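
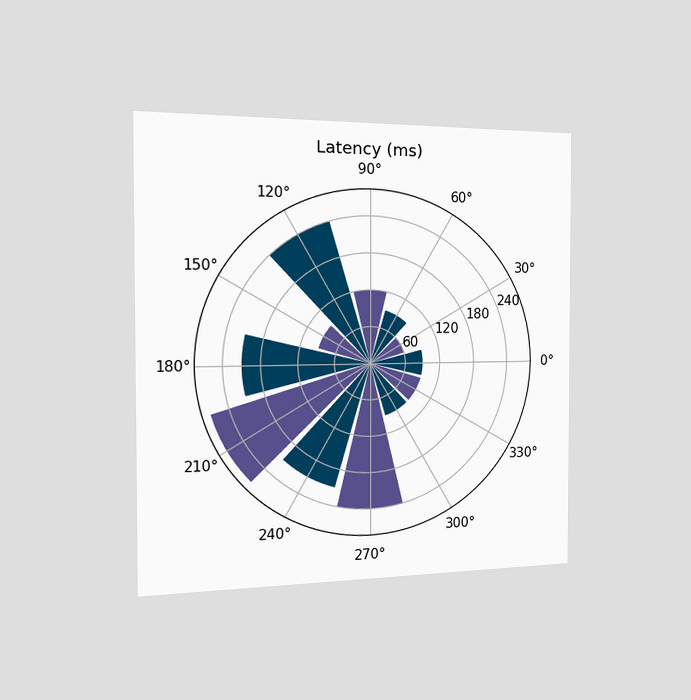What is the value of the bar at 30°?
The chart is viewed slightly from the left. The bar at 30° reaches 60ms on the radial axis.

60ms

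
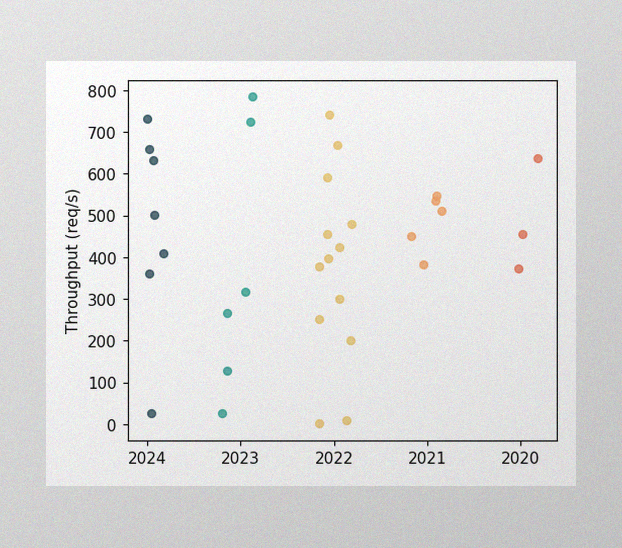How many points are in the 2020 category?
The image has some photo noise and uneven lighting. Counting the markers in the 2020 column gives 3.

3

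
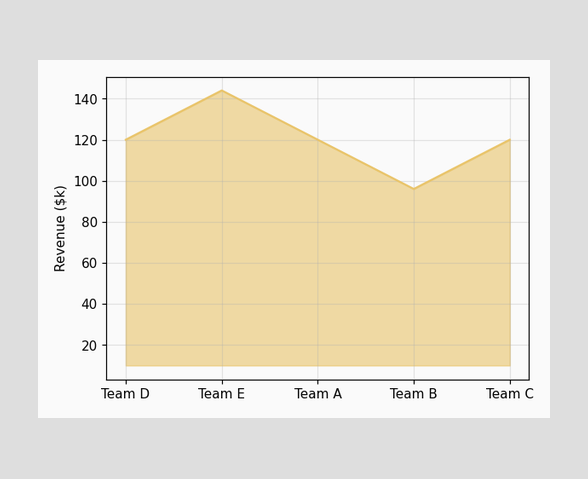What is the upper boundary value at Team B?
$96k

At Team B the upper boundary is at $96k.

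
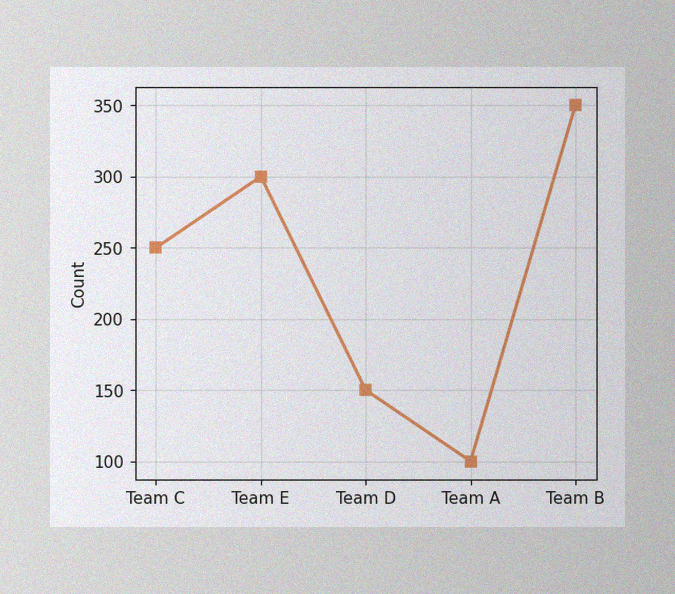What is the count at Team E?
300

The image has some photo noise and uneven lighting. At Team E, the line is at 300.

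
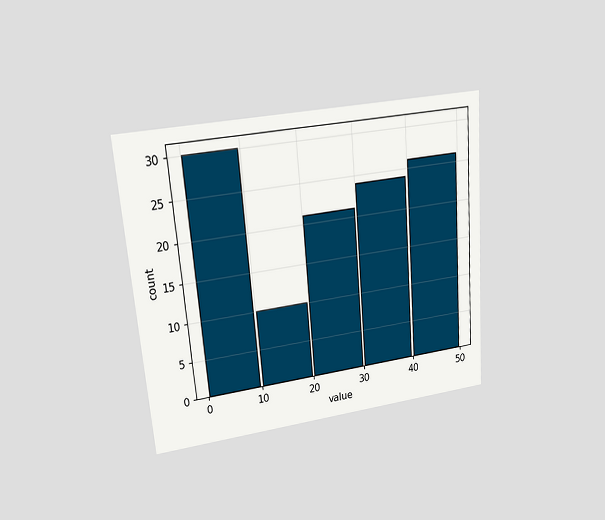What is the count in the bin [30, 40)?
The chart is tilted about 5° counter-clockwise and viewed at a slight angle. The [30, 40) bin has height 24.

24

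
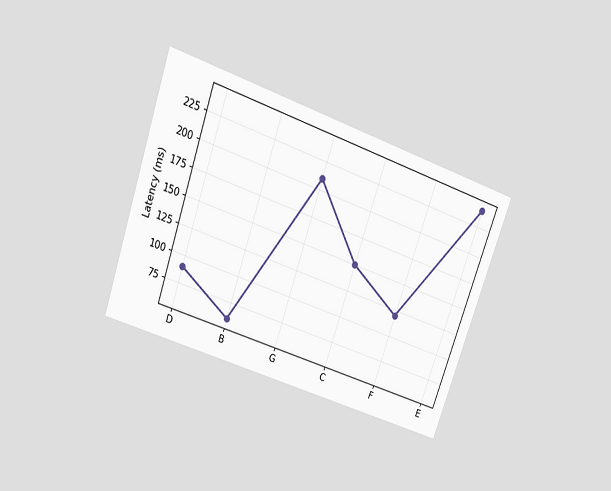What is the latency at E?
The chart is tilted about 19° clockwise and viewed slightly from above. At E, the line is at 240ms.

240ms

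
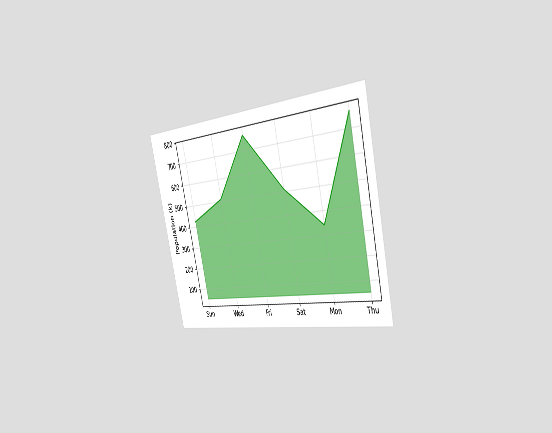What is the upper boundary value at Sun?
425k

The chart is tilted about 13° counter-clockwise and viewed slightly from the right. At Sun the upper boundary is at 425k.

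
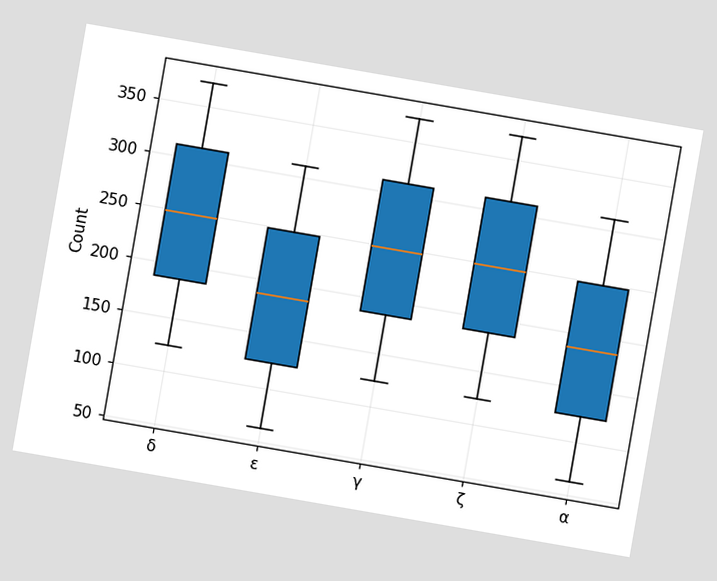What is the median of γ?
The chart is tilted about 10° clockwise. The median line in the γ box sits at 248.

248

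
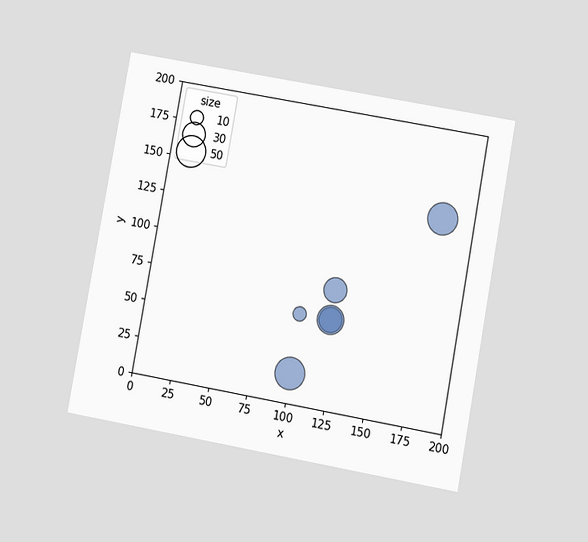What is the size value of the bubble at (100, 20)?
50

The chart is tilted about 10° clockwise and viewed at a slight angle. Matching the bubble at (100, 20) against the size legend gives 50.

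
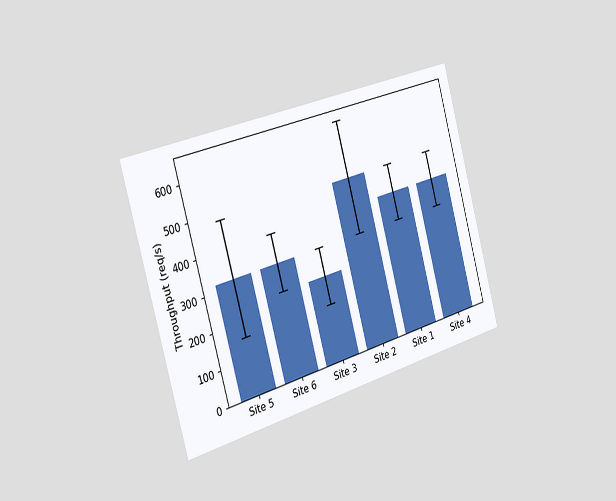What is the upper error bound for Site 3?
320req/s

The chart is tilted about 16° counter-clockwise and viewed slightly from the left. The Site 3 bar's upper whisker reaches 320req/s.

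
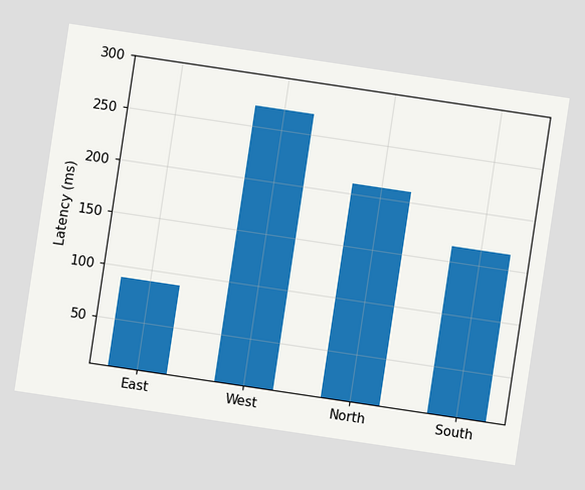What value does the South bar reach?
The chart is tilted about 8° clockwise. Reading along the chart's y-axis, the South bar reaches 165ms.

165ms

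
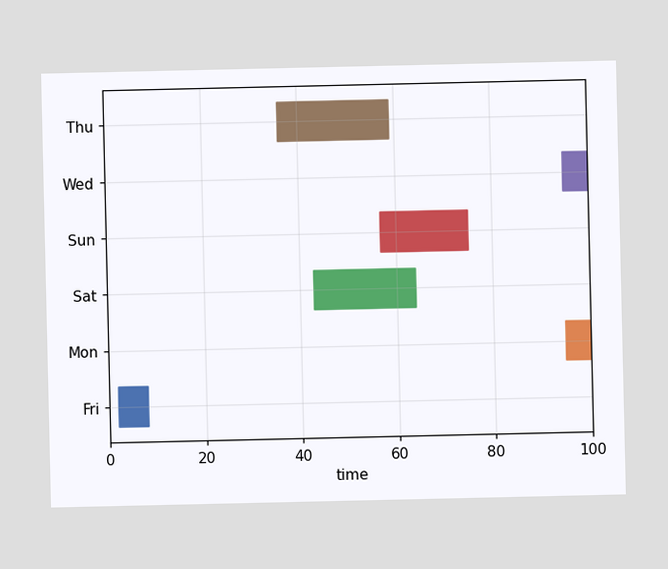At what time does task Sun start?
57

The Sun bar begins at t=57.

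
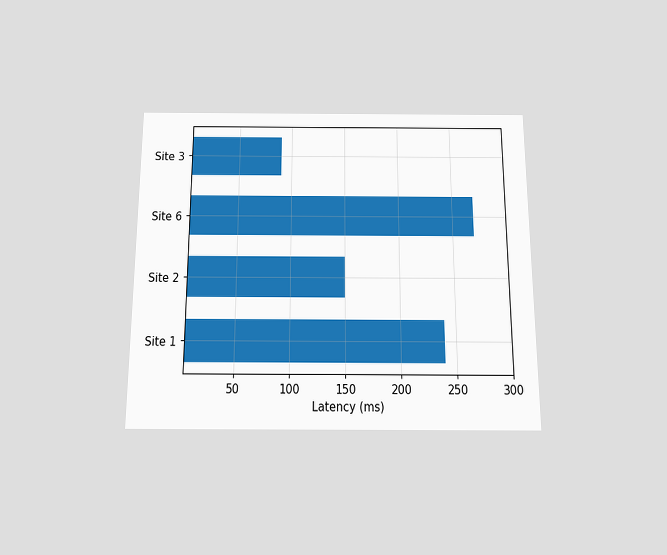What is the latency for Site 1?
240ms

The chart is viewed slightly from below. Reading along the chart's x-axis, the Site 1 bar reaches 240ms.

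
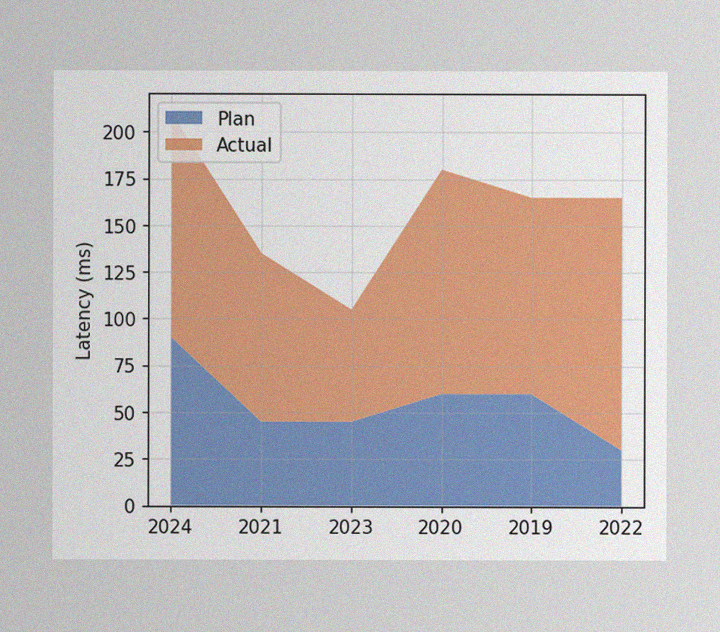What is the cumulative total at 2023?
105ms

The image has some photo noise and uneven lighting. The stacked total at 2023 reaches 105ms.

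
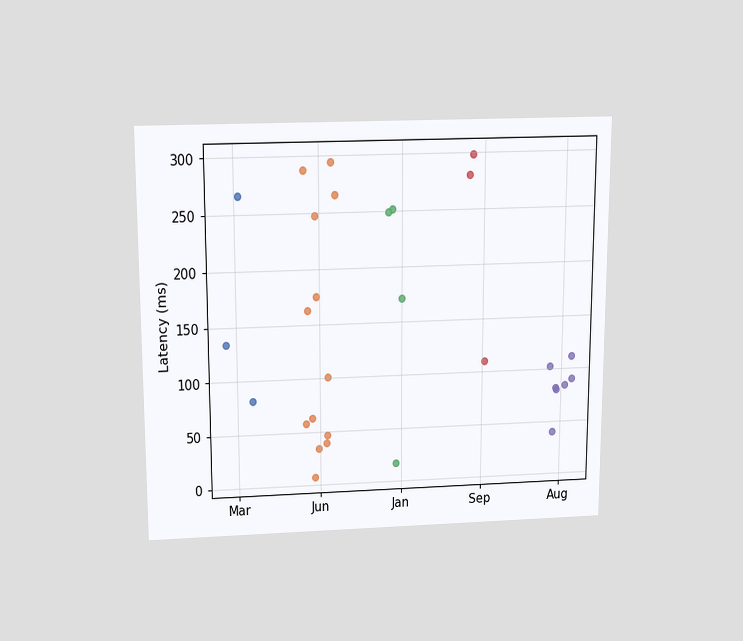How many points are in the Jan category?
The chart is viewed slightly from above. Counting the markers in the Jan column gives 4.

4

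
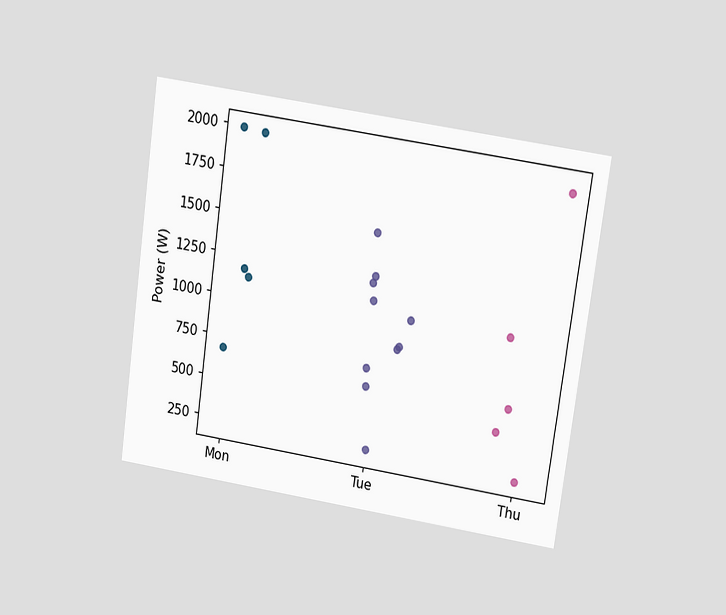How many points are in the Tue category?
The chart is tilted about 8° clockwise and viewed at a slight angle. Counting the markers in the Tue column gives 10.

10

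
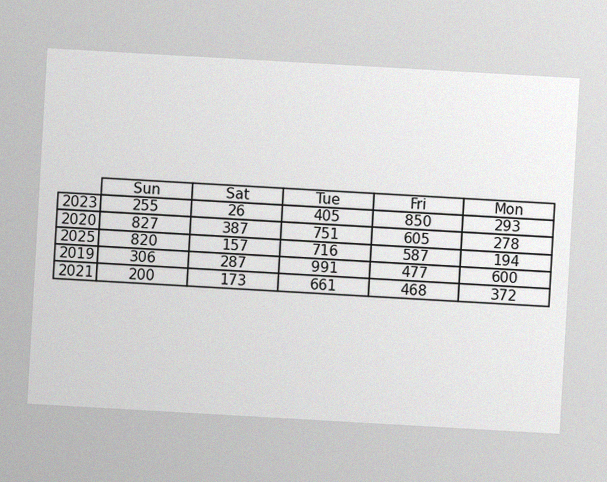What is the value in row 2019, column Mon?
The chart is tilted about 3° clockwise, with some photo noise. The (2019, Mon) cell reads 600.

600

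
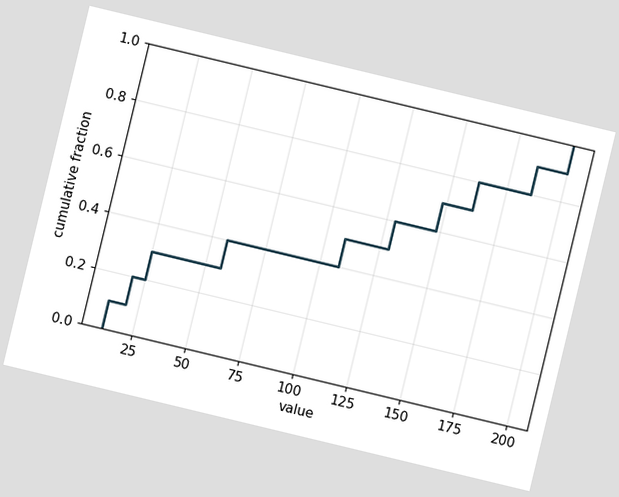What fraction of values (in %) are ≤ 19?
20%

The chart is tilted about 14° clockwise. At x=19 the ECDF step is at 20%.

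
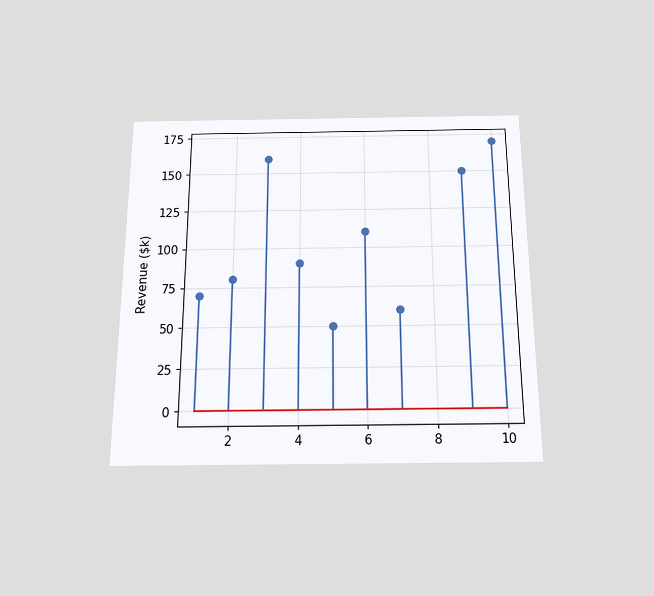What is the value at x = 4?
The chart is viewed slightly from below. The stem at x=4 reaches $90k.

$90k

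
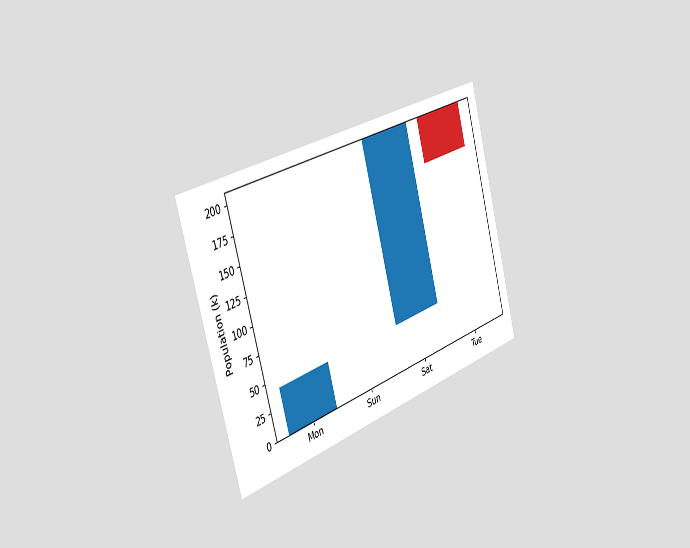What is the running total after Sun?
The chart is tilted about 16° counter-clockwise and viewed slightly from the left. After Sun the running total reaches 42k.

42k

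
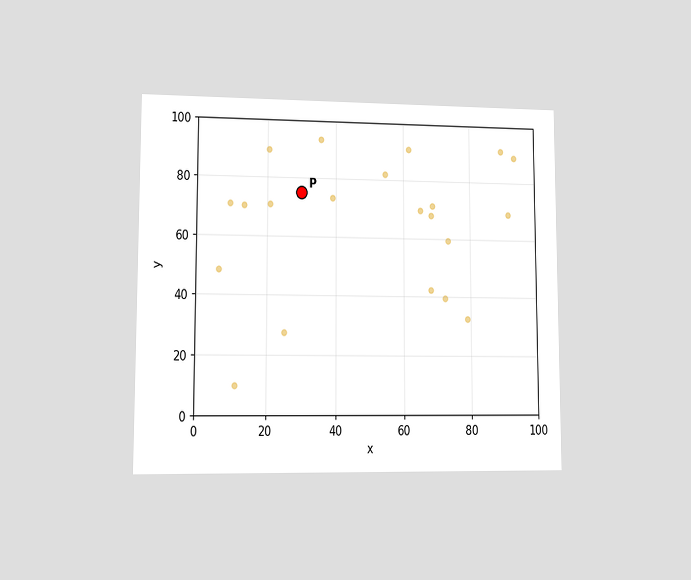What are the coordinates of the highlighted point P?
The chart is viewed at a slight angle. Following the gridlines from P to each axis, P sits at (30, 75).

(30, 75)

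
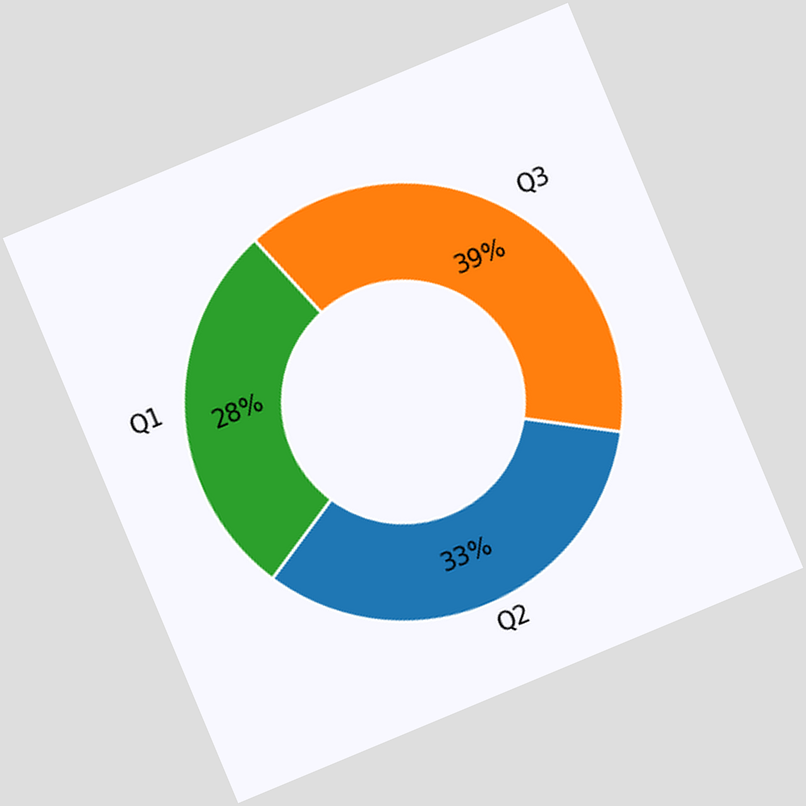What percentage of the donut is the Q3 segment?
39%

The chart is tilted about 23° counter-clockwise. The Q3 segment takes up 39% of the ring.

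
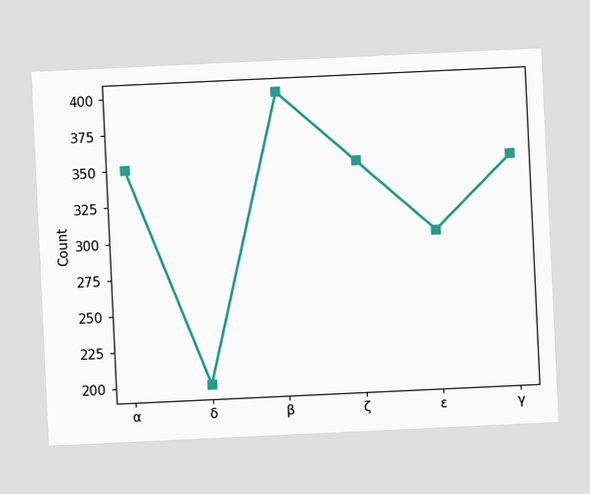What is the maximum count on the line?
The chart is tilted about 3° counter-clockwise. The highest point is at β, and reading across to the y-axis gives 400.

400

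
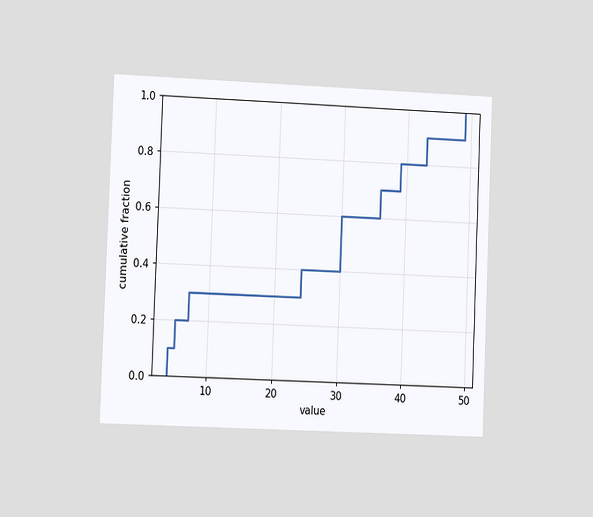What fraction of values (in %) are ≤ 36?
The chart is tilted about 2° clockwise and viewed at a slight angle. At x=36 the ECDF step is at 70%.

70%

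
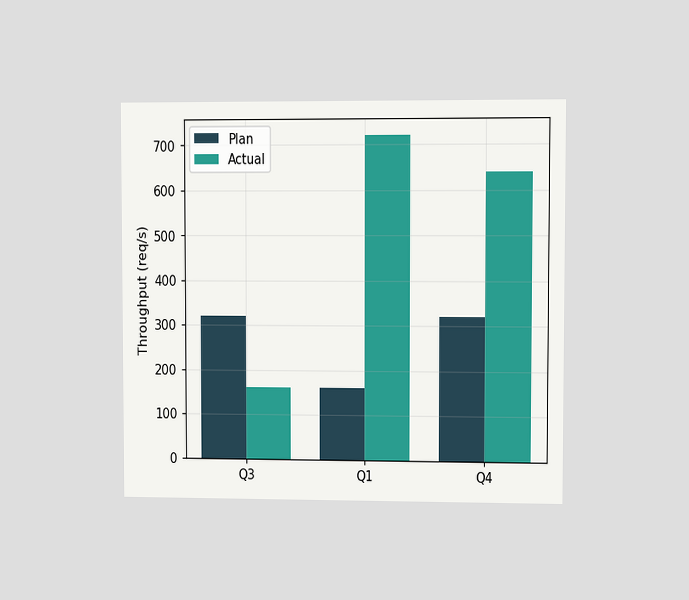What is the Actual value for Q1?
720req/s

The chart is viewed at a slight angle. The Actual bar at Q1 reaches 720req/s on the y-axis.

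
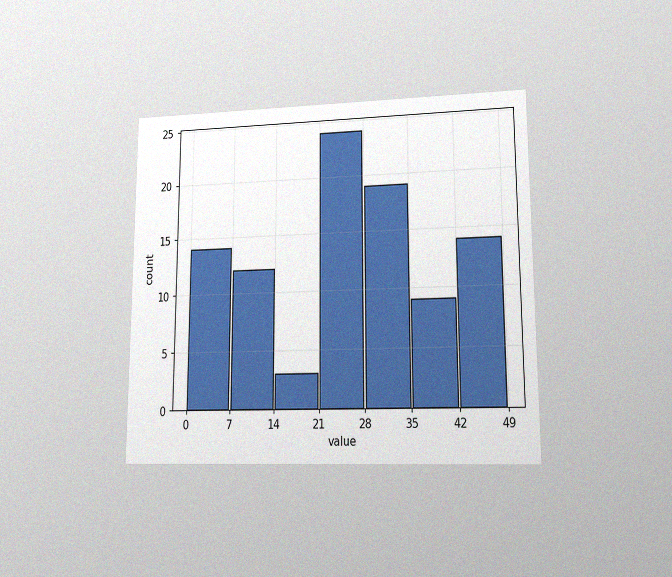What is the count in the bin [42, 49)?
14

The chart is viewed at a slight angle, with some photo noise. The [42, 49) bin has height 14.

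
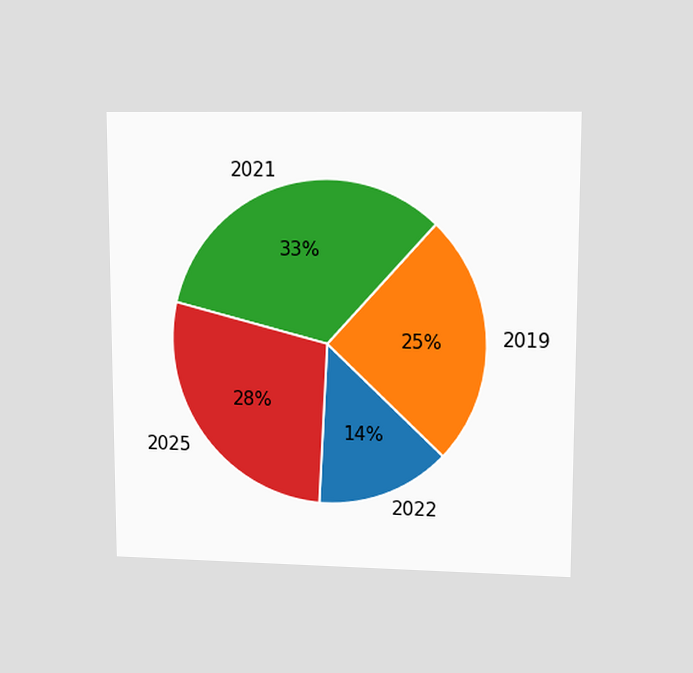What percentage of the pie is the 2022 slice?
14%

The chart is viewed at a slight angle. The 2022 slice takes up 14% of the pie.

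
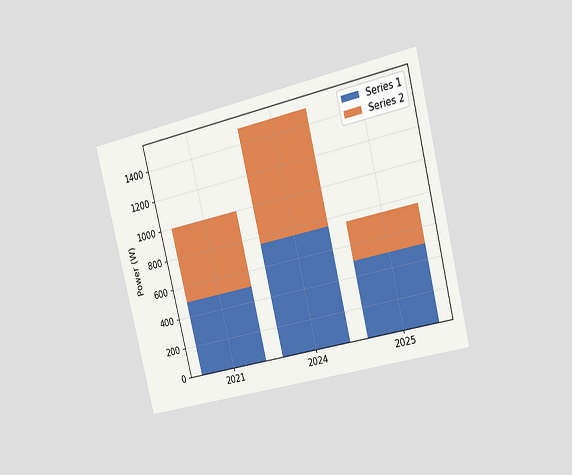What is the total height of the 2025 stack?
750W

The chart is tilted about 14° counter-clockwise and viewed slightly from the right. The 2025 stack's top reaches 750W on the y-axis.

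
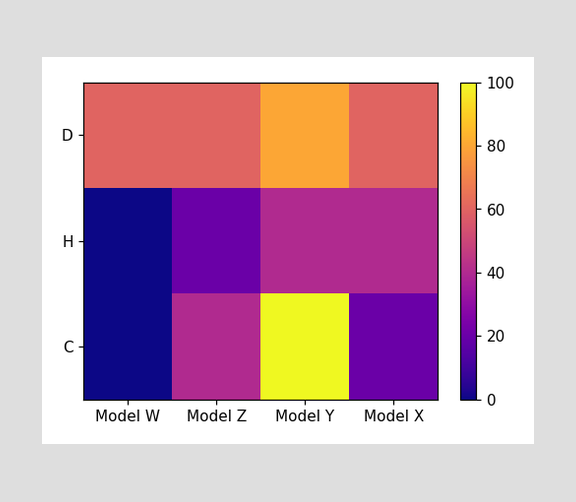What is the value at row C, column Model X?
20

Matching cell (C, Model X) against the colorbar gives 20.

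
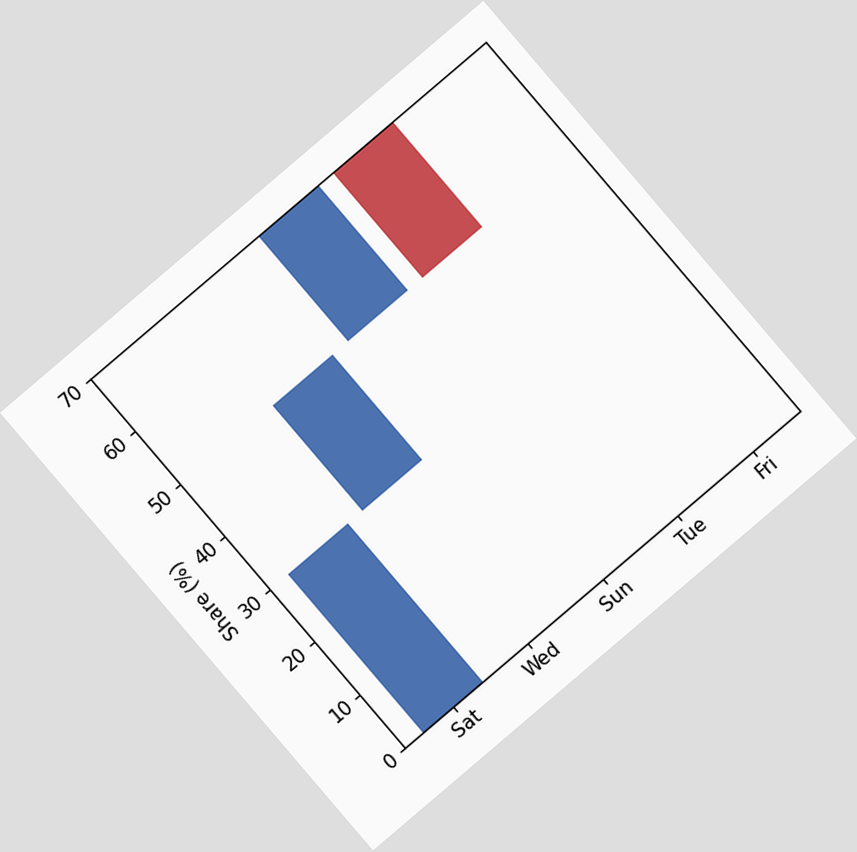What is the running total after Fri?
50%

The chart is tilted about 40° counter-clockwise. After Fri the running total reaches 50%.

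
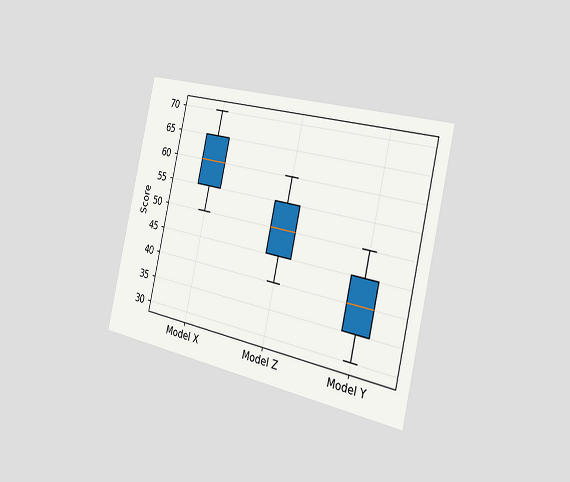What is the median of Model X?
60

The chart is tilted about 13° clockwise and viewed slightly from the right. The median line in the Model X box sits at 60.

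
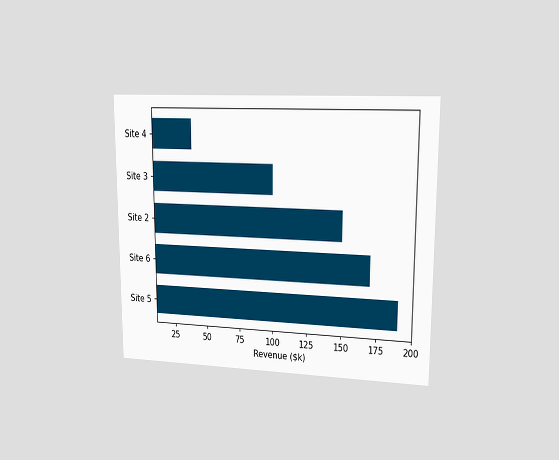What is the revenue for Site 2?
The chart is viewed at a slight angle. Reading along the chart's x-axis, the Site 2 bar reaches $150k.

$150k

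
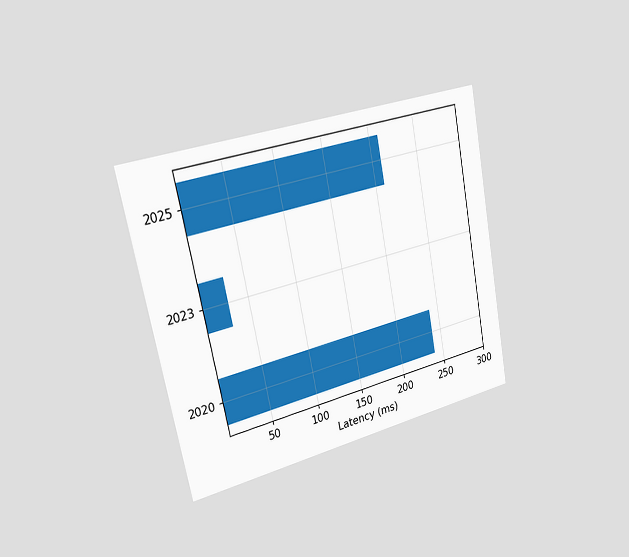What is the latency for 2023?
The chart is tilted about 11° counter-clockwise and viewed slightly from the left. Reading along the chart's x-axis, the 2023 bar reaches 30ms.

30ms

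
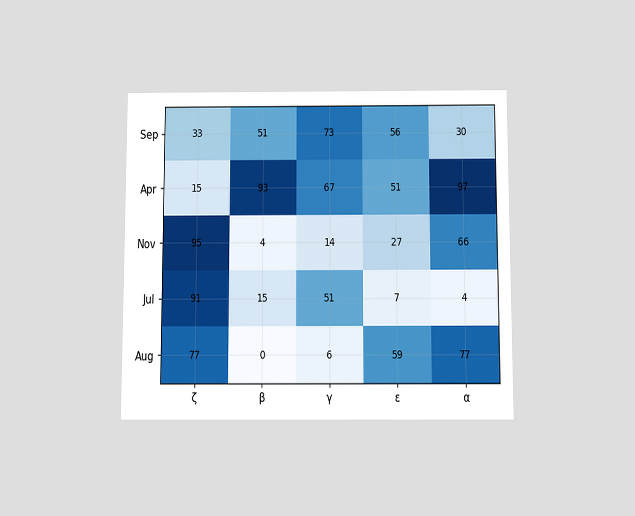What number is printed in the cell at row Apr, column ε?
51

The chart is viewed slightly from below. The (Apr, ε) cell reads 51.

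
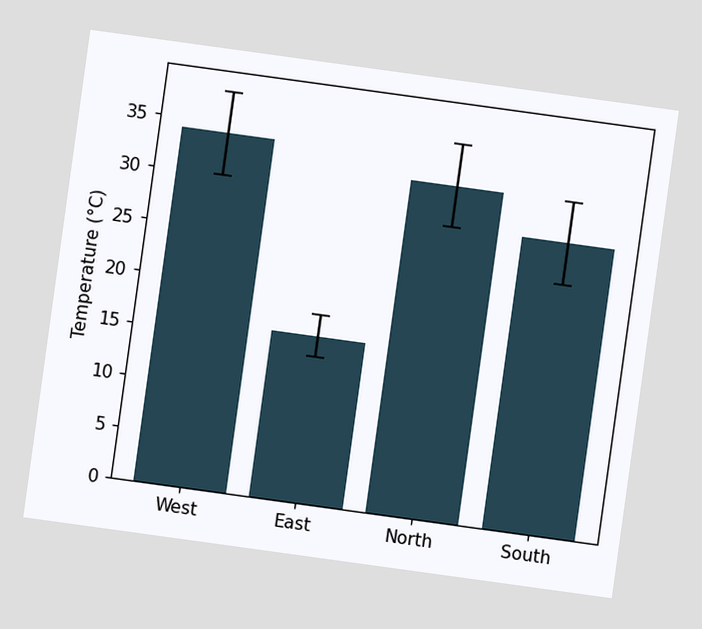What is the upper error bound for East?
The chart is tilted about 8° clockwise. The East bar's upper whisker reaches 18°C.

18°C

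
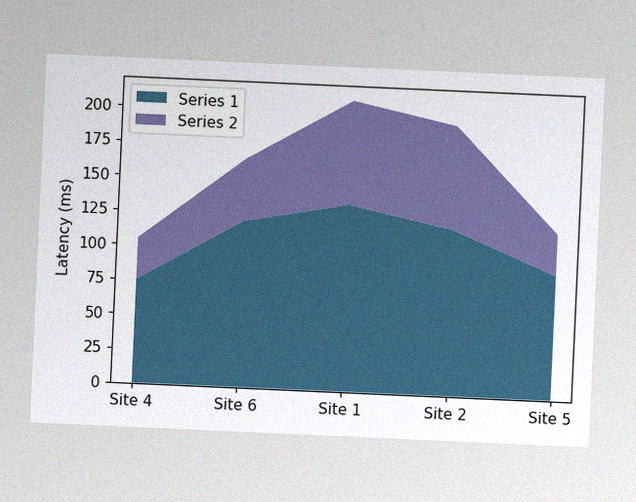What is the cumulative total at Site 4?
The chart is tilted about 3° clockwise, with some photo noise. The stacked total at Site 4 reaches 105ms.

105ms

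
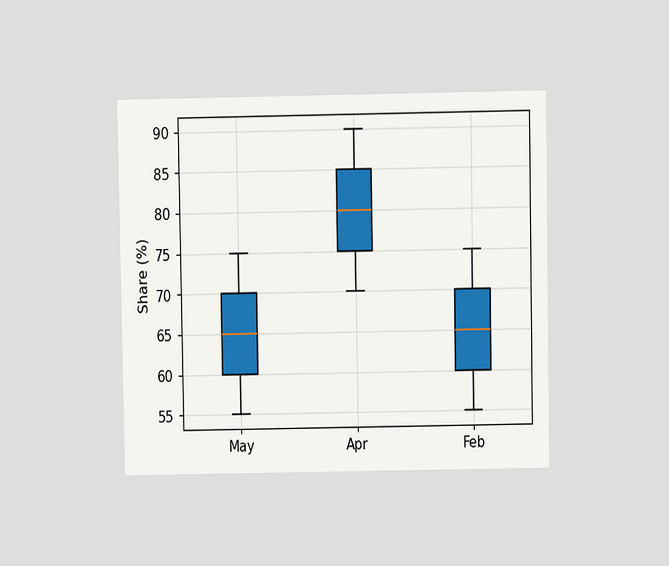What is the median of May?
65%

The chart is viewed at a slight angle. The median line in the May box sits at 65%.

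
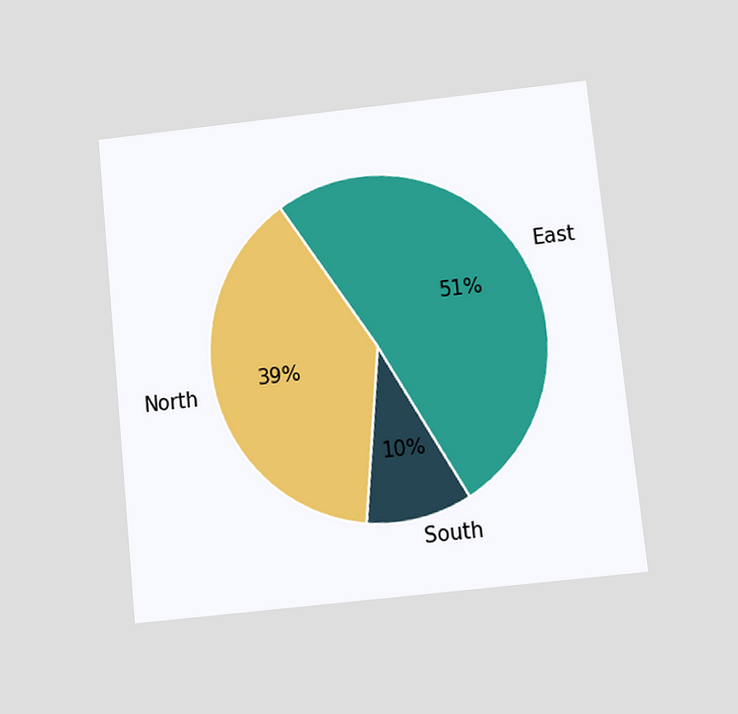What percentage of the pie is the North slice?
The chart is tilted about 6° counter-clockwise and viewed at a slight angle. The North slice takes up 39% of the pie.

39%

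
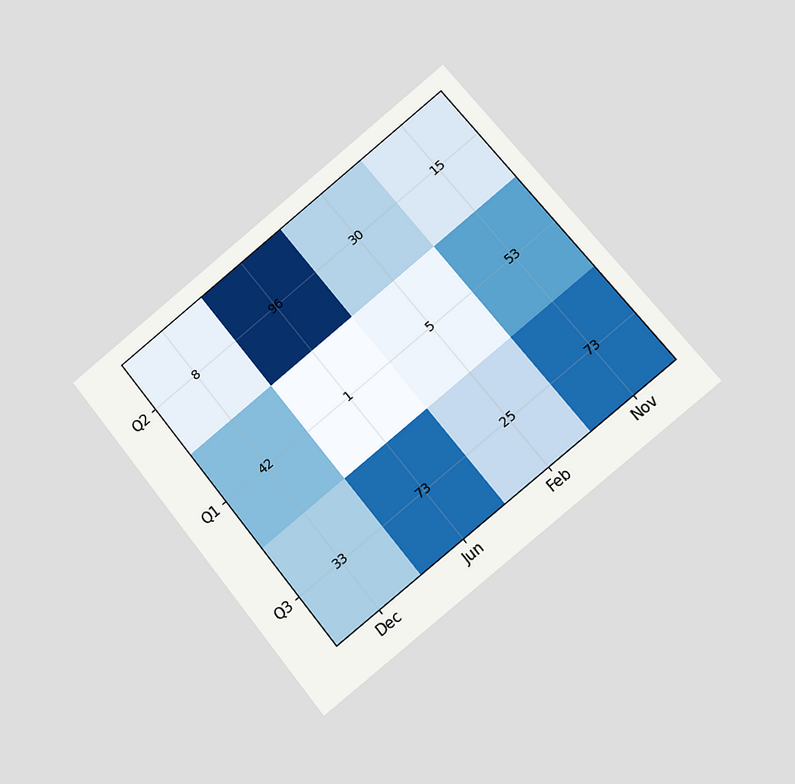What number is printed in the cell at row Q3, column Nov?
The chart is tilted about 39° counter-clockwise and viewed at a slight angle. The (Q3, Nov) cell reads 73.

73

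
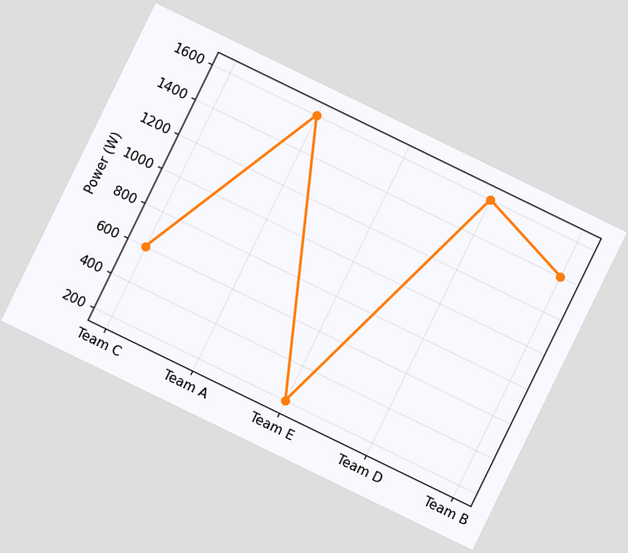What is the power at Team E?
200W

The chart is tilted about 26° clockwise. At Team E, the line is at 200W.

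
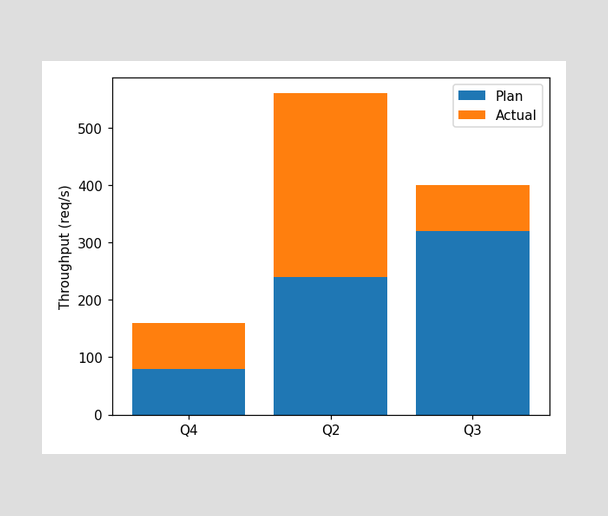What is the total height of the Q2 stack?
560req/s

The Q2 stack's top reaches 560req/s on the y-axis.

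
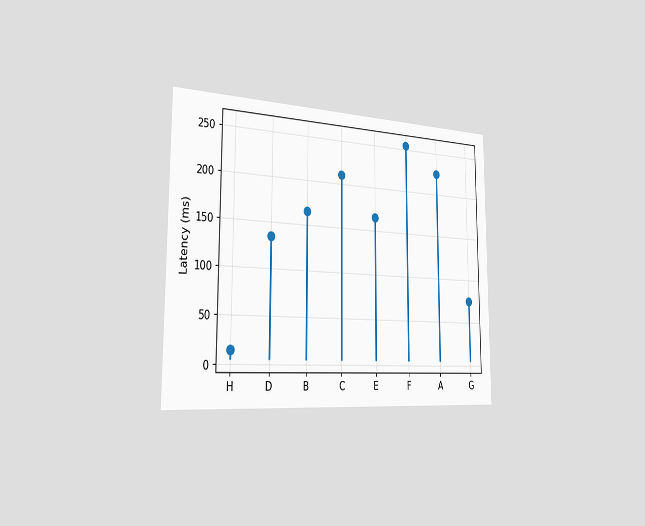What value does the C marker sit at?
210ms

The chart is viewed slightly from the left. The C marker sits at 210ms.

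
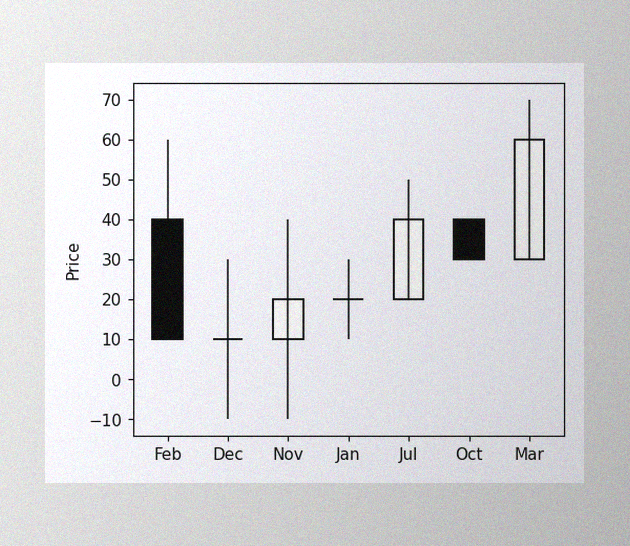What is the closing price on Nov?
The image has some photo noise and uneven lighting. The Nov candle closes at 20.

20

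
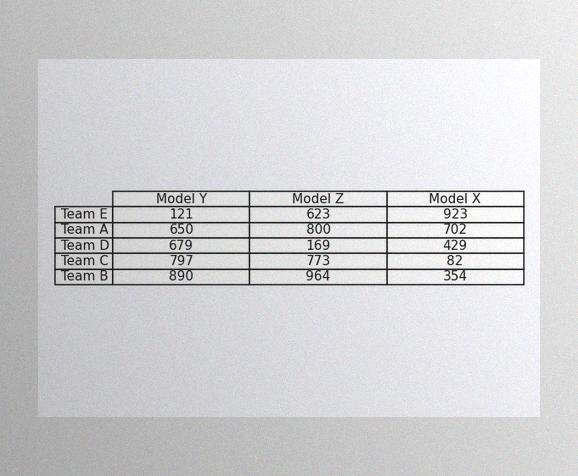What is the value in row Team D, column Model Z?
169

The image has some photo noise and uneven lighting. The (Team D, Model Z) cell reads 169.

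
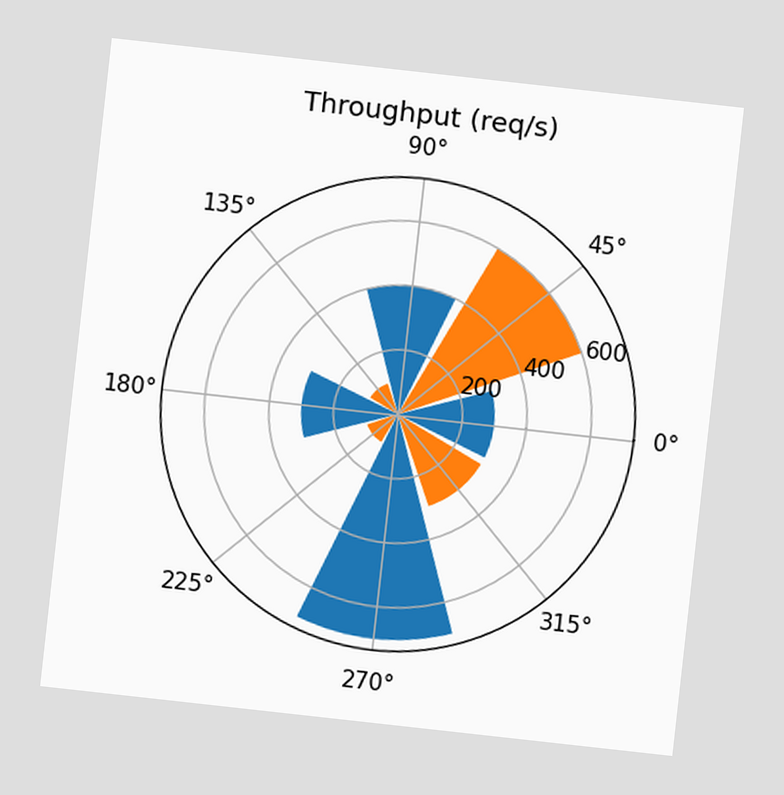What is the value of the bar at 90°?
The chart is tilted about 6° clockwise. The bar at 90° reaches 400req/s on the radial axis.

400req/s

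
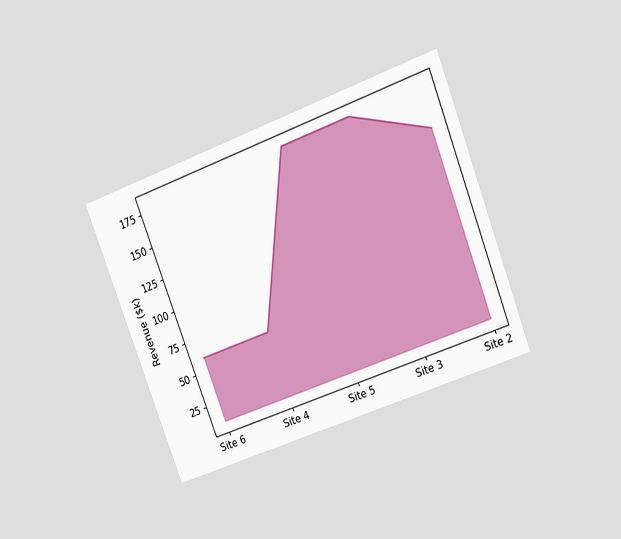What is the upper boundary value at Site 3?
$180k

The chart is tilted about 21° counter-clockwise and viewed at a slight angle. At Site 3 the upper boundary is at $180k.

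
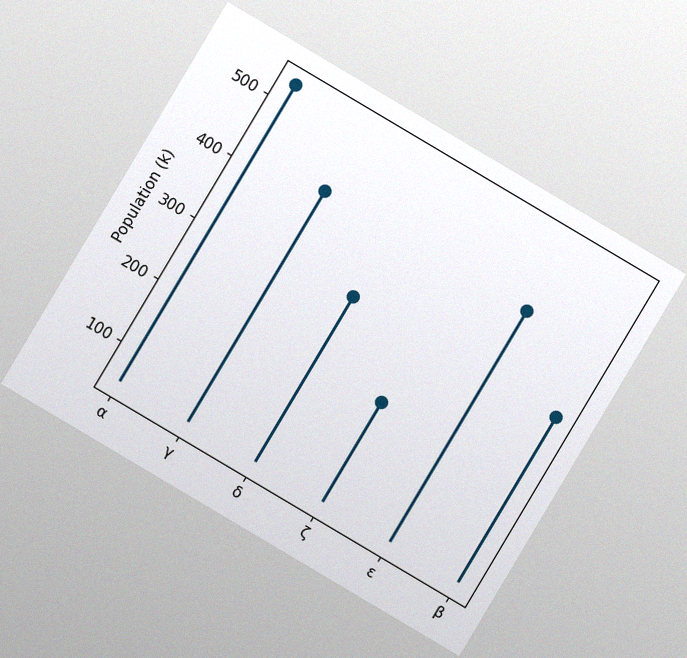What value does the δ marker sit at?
318k

The chart is tilted about 31° clockwise, with some photo noise. The δ marker sits at 318k.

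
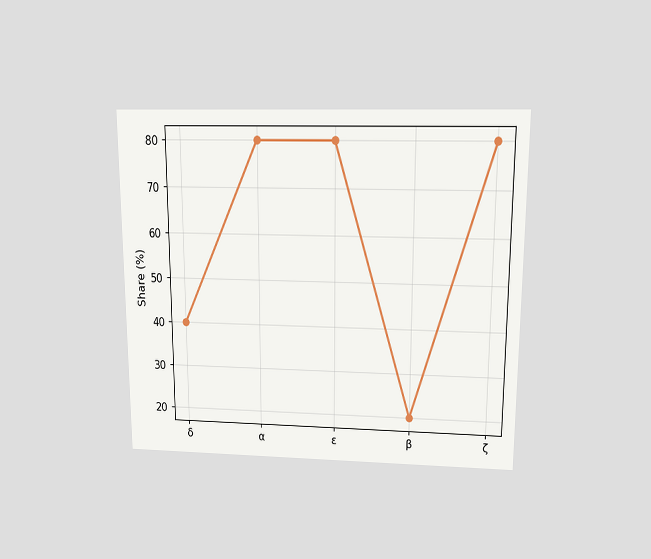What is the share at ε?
80%

The chart is viewed slightly from above. At ε, the line is at 80%.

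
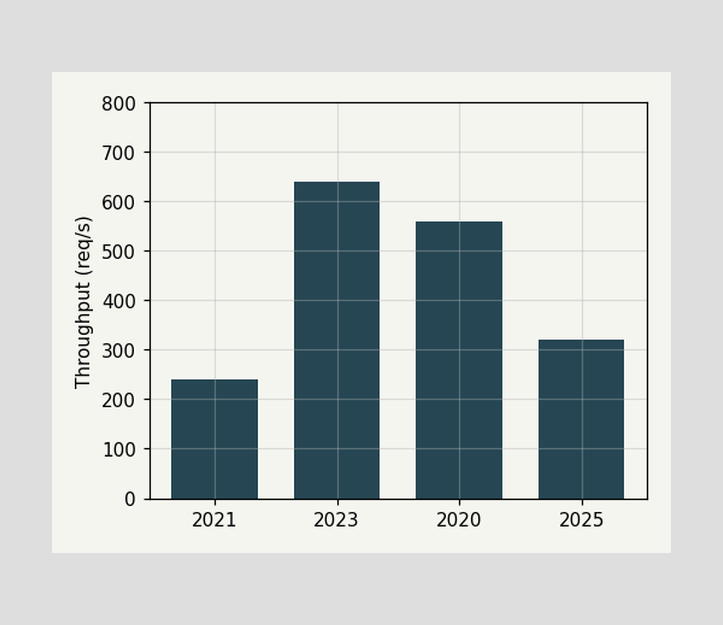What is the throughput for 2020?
Reading along the chart's y-axis, the 2020 bar reaches 560req/s.

560req/s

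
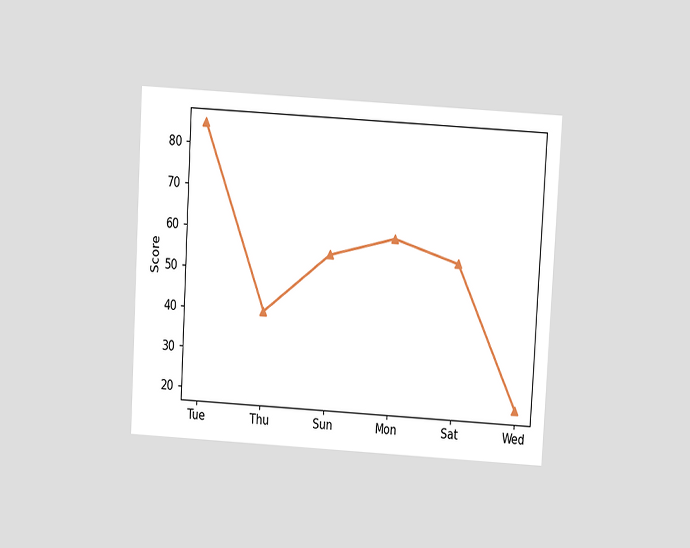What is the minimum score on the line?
20

The chart is tilted about 3° clockwise and viewed slightly from above. The lowest point is at Wed, and reading across to the y-axis gives 20.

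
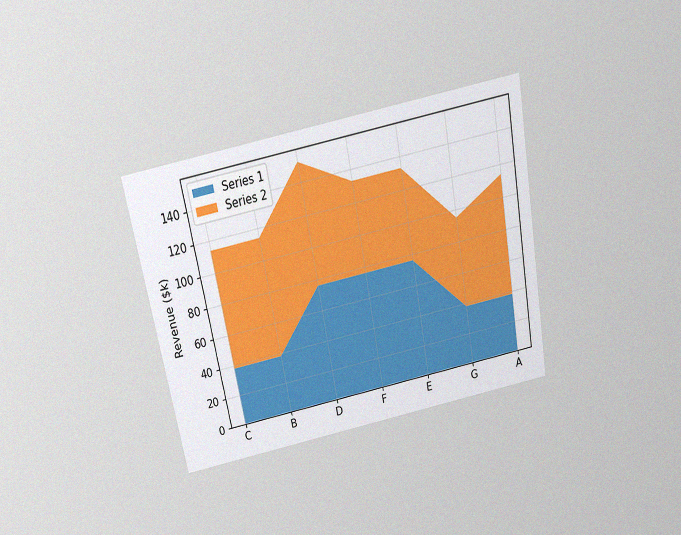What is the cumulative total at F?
$133k

The chart is tilted about 11° counter-clockwise and viewed slightly from above, with some photo noise. The stacked total at F reaches $133k.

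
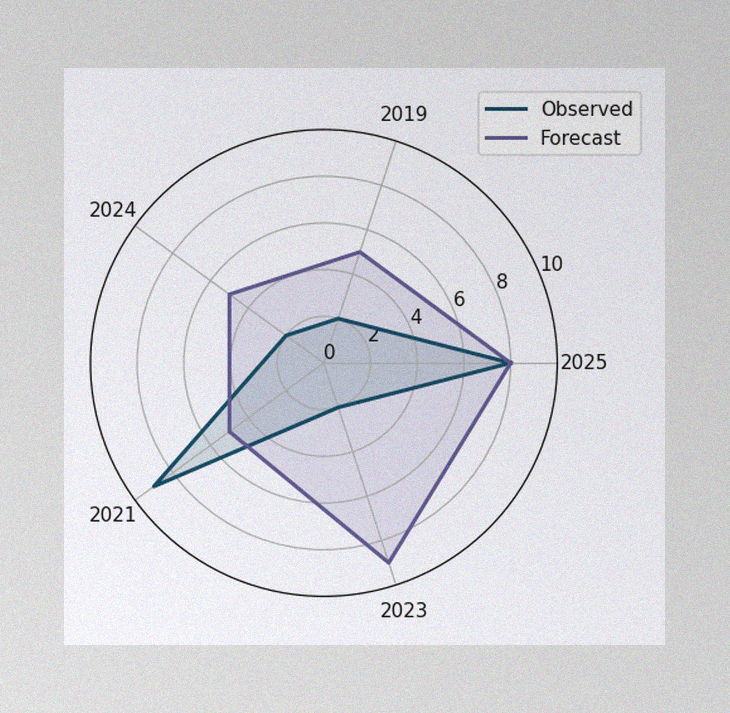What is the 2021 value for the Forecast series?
The image has some photo noise and uneven lighting. On the 2021 axis, Forecast reaches 5.

5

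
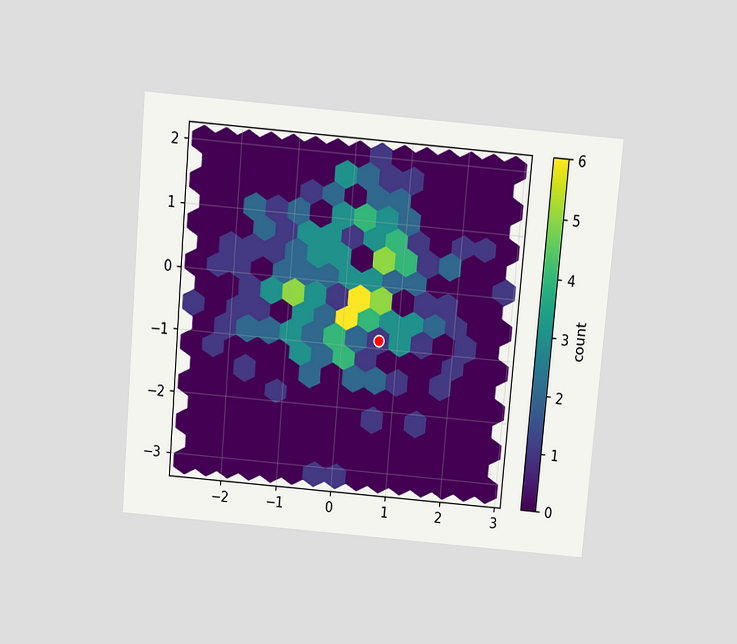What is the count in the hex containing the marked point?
The chart is tilted about 5° clockwise and viewed slightly from above. The marked hex reads 1 on the colorbar.

1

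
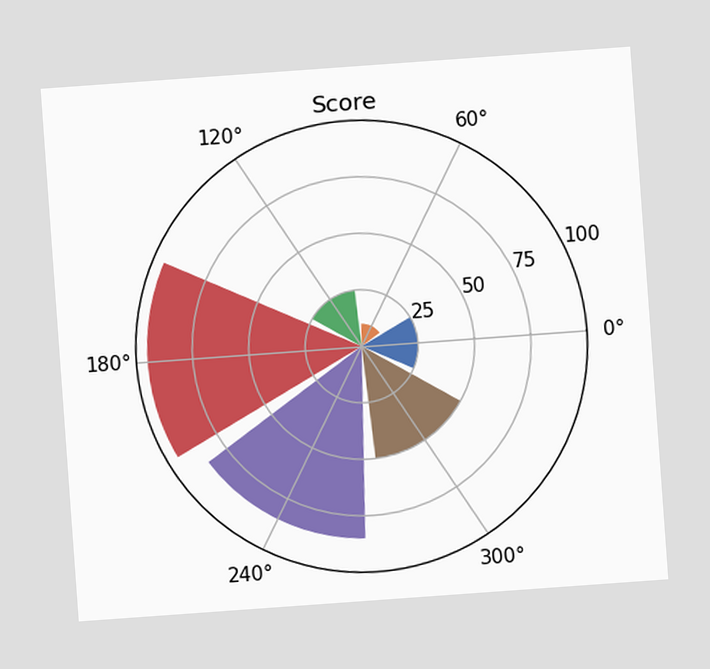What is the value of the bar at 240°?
85

The chart is tilted about 4° counter-clockwise. The bar at 240° reaches 85 on the radial axis.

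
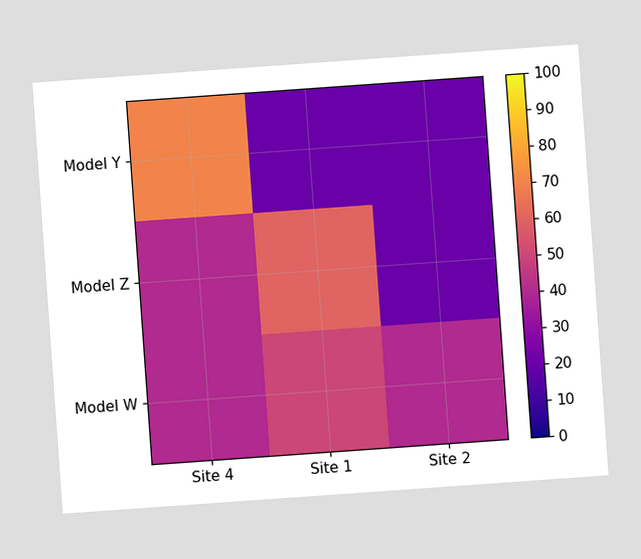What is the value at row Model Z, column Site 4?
40

The chart is tilted about 4° counter-clockwise. Matching cell (Model Z, Site 4) against the colorbar gives 40.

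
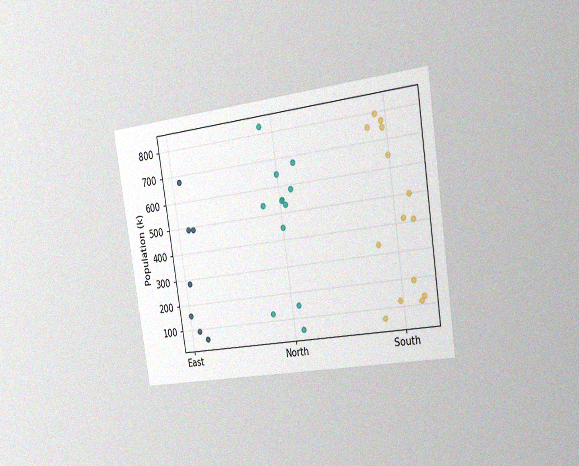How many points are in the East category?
The chart is tilted about 9° counter-clockwise and viewed slightly from the right, with some photo noise. Counting the markers in the East column gives 7.

7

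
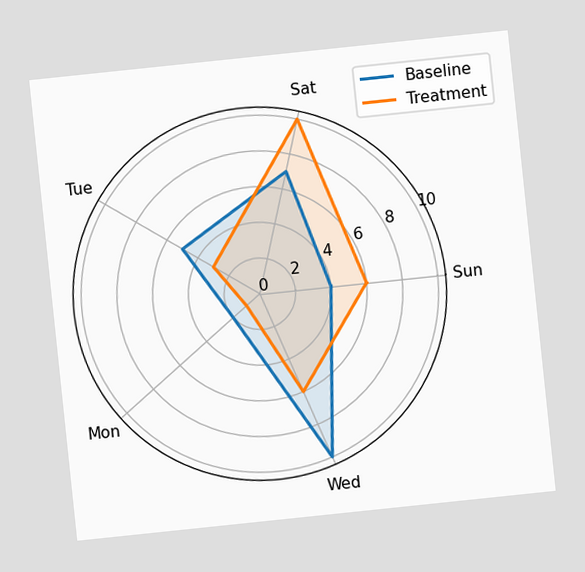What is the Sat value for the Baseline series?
7

The chart is tilted about 6° counter-clockwise. On the Sat axis, Baseline reaches 7.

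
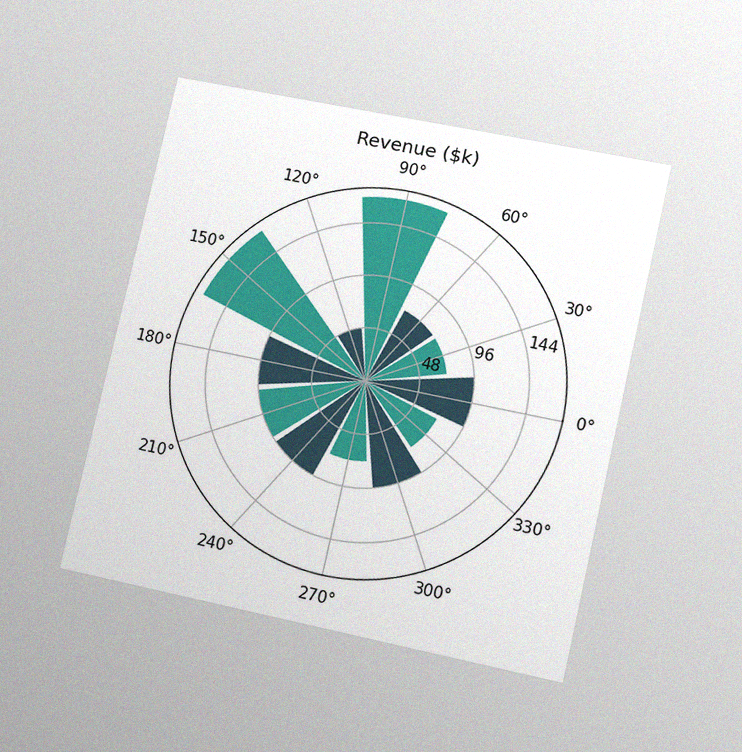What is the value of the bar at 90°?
The chart is tilted about 13° clockwise and viewed at a slight angle, with some photo noise. The bar at 90° reaches $168k on the radial axis.

$168k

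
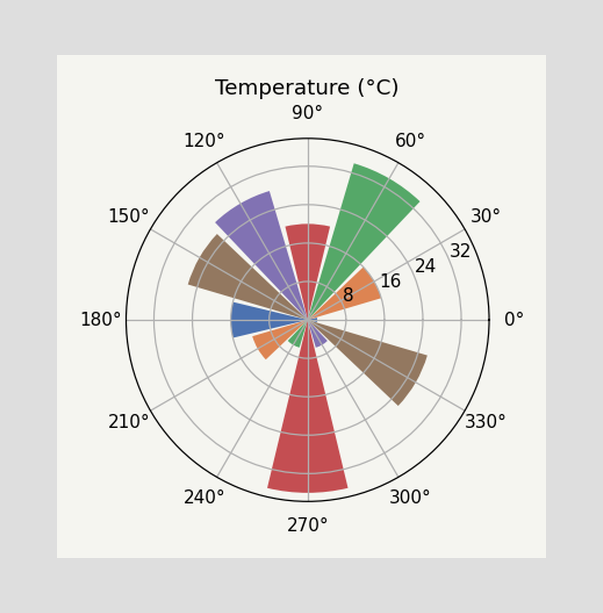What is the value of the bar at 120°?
28°C

The bar at 120° reaches 28°C on the radial axis.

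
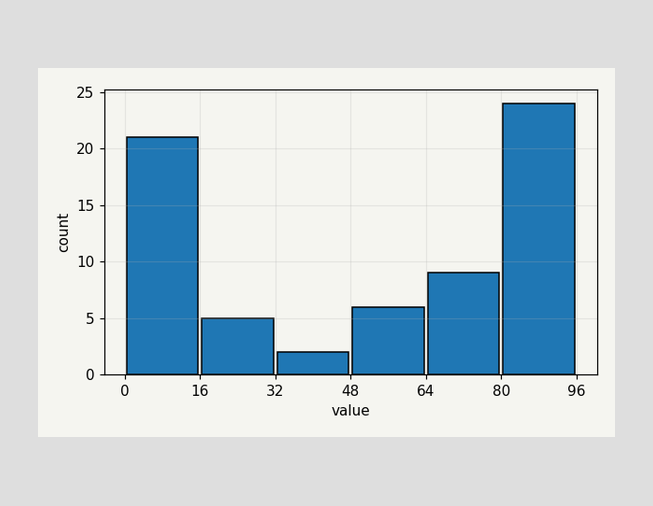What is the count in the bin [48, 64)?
The [48, 64) bin has height 6.

6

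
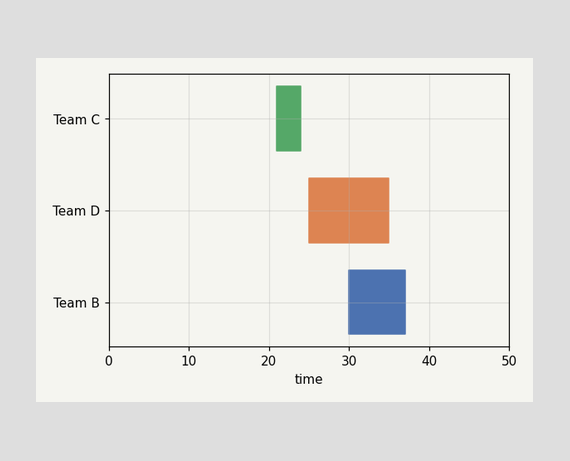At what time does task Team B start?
The Team B bar begins at t=30.

30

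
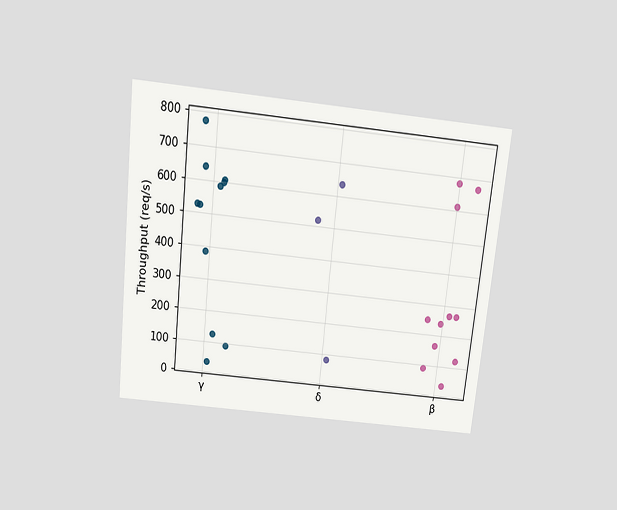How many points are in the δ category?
The chart is tilted about 6° clockwise and viewed slightly from above. Counting the markers in the δ column gives 3.

3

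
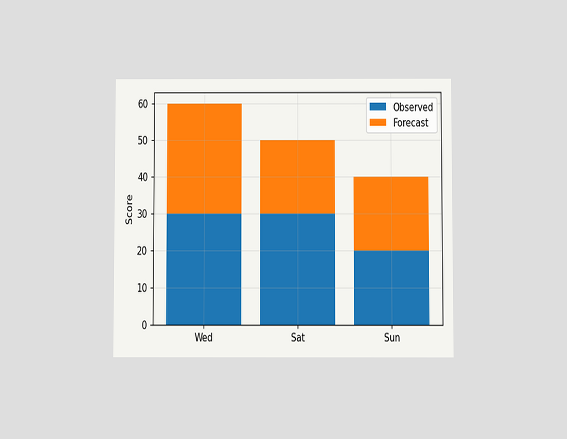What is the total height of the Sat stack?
The chart is viewed at a slight angle. The Sat stack's top reaches 50 on the y-axis.

50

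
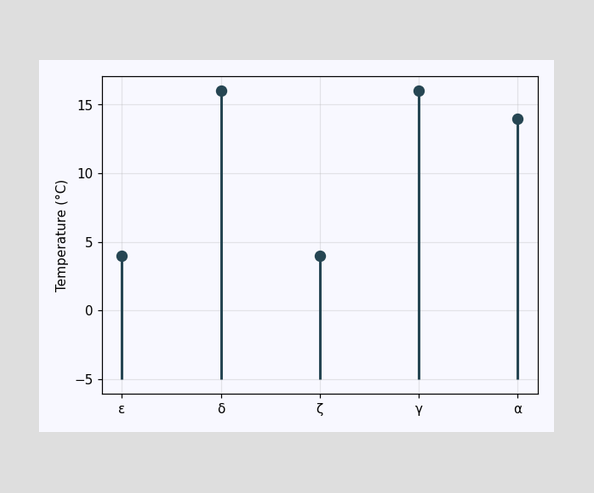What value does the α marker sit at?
The α marker sits at 14°C.

14°C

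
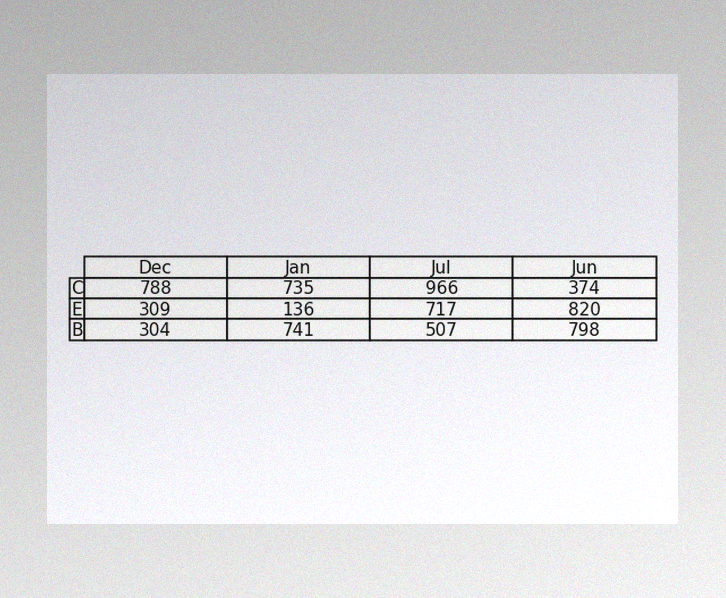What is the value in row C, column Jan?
735

The image has some photo noise and uneven lighting. The (C, Jan) cell reads 735.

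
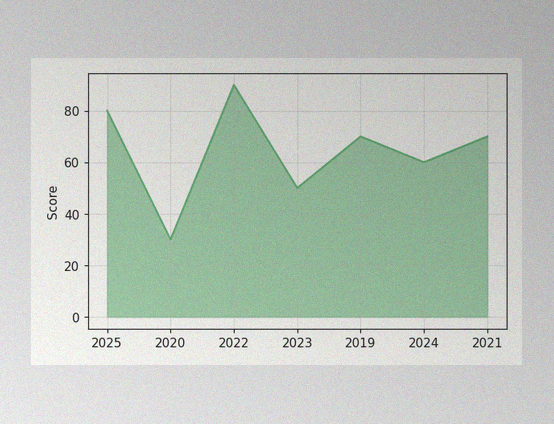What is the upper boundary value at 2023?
50

The image has some photo noise and uneven lighting. At 2023 the upper boundary is at 50.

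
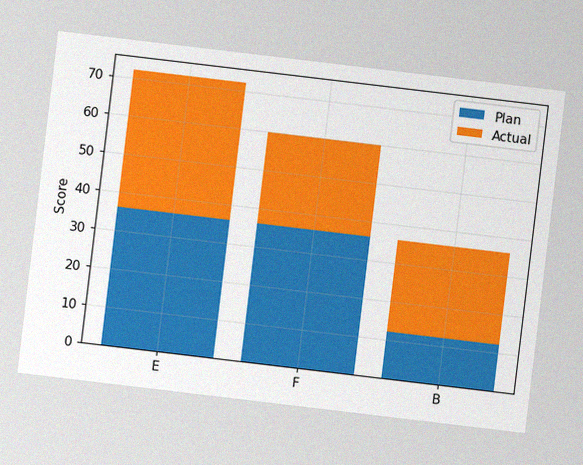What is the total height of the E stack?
72

The chart is tilted about 7° clockwise, with some photo noise. The E stack's top reaches 72 on the y-axis.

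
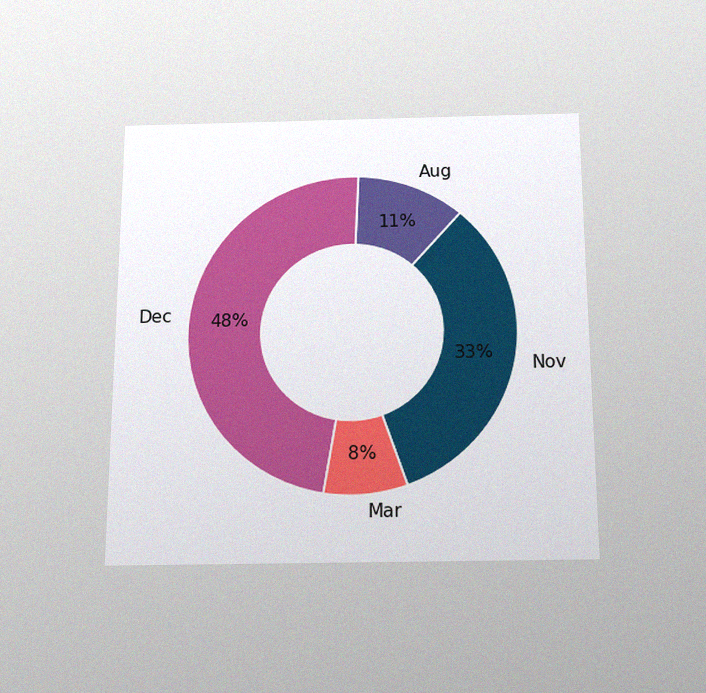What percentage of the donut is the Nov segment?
The chart is viewed slightly from below, with some photo noise. The Nov segment takes up 33% of the ring.

33%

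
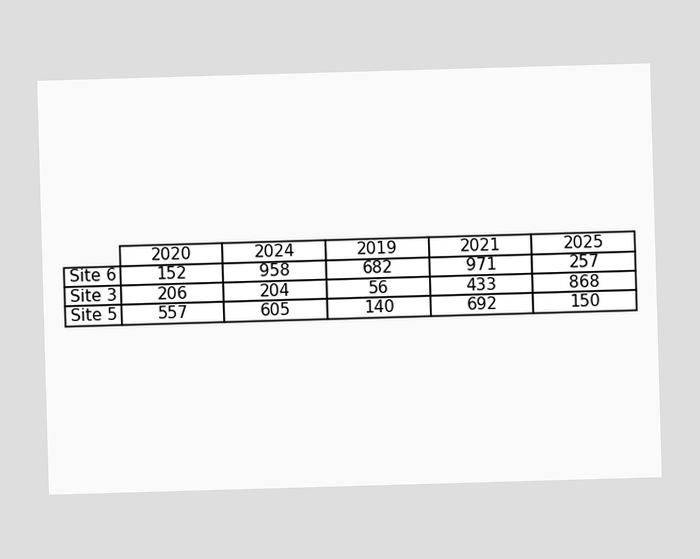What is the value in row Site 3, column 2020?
The (Site 3, 2020) cell reads 206.

206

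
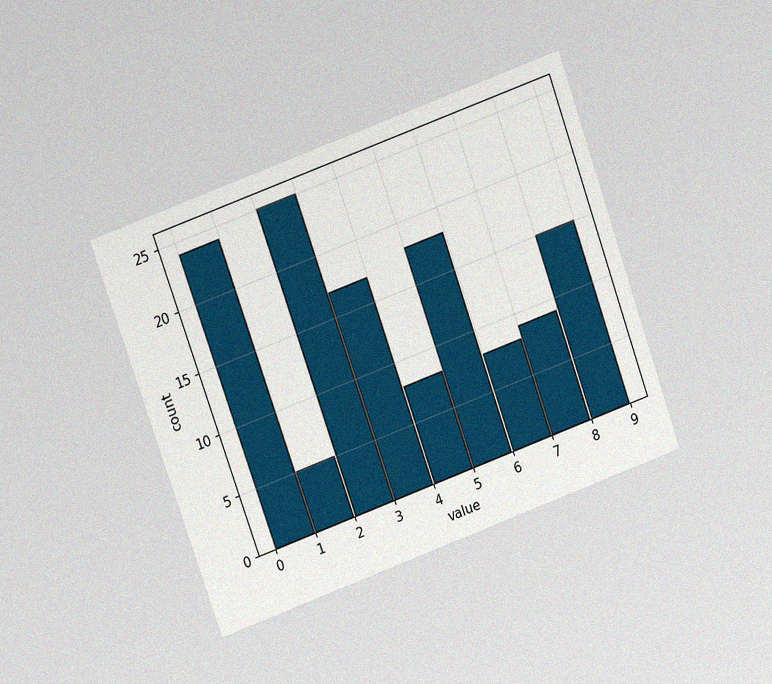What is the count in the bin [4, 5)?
8

The chart is tilted about 20° counter-clockwise and viewed at a slight angle, with some photo noise. The [4, 5) bin has height 8.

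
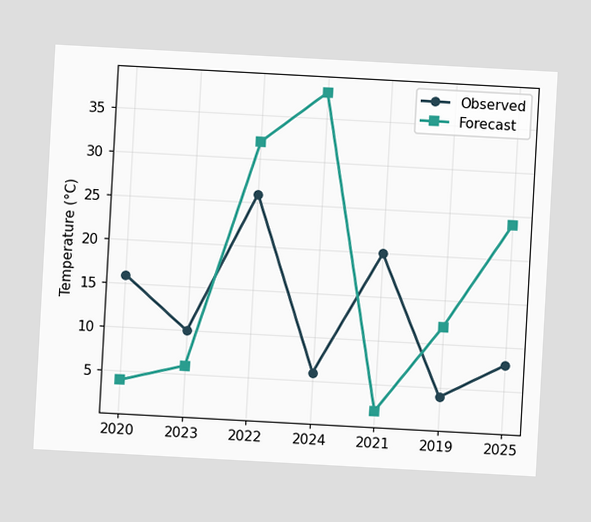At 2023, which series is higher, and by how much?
The chart is tilted about 3° clockwise. At 2023, Observed sits above the other line by 4°C.

Observed, by 4°C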